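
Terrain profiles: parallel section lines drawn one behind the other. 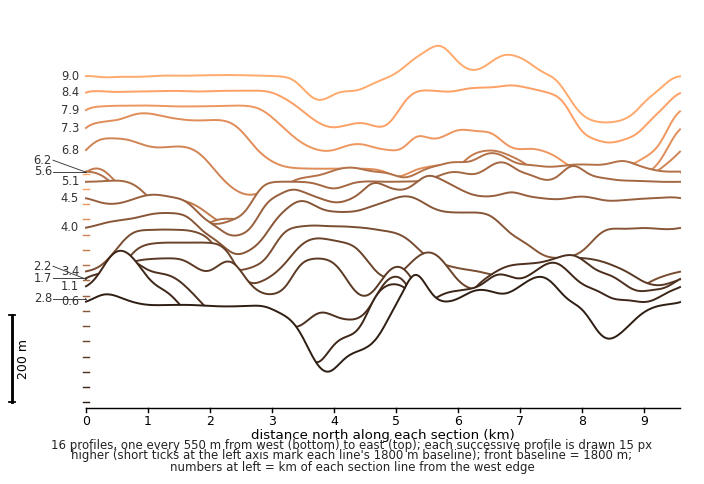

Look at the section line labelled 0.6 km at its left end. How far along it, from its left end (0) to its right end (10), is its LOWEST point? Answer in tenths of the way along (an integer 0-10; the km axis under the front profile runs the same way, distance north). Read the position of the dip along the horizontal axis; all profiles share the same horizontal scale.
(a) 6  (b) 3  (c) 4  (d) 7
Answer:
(c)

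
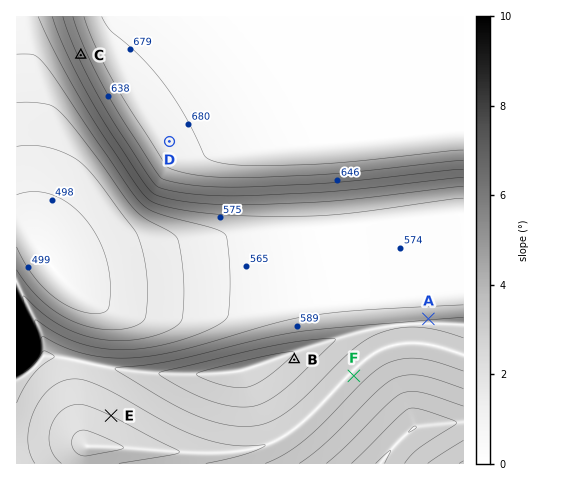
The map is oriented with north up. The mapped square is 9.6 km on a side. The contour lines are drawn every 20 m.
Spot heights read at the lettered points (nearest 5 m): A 600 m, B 635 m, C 625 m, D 670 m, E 560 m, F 585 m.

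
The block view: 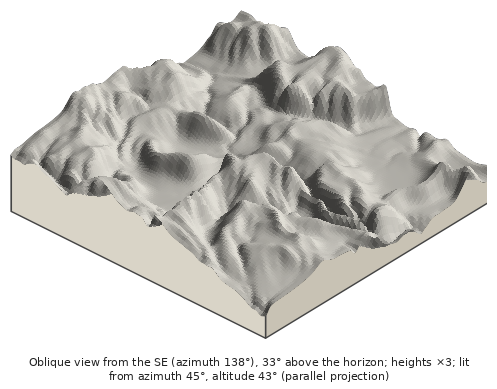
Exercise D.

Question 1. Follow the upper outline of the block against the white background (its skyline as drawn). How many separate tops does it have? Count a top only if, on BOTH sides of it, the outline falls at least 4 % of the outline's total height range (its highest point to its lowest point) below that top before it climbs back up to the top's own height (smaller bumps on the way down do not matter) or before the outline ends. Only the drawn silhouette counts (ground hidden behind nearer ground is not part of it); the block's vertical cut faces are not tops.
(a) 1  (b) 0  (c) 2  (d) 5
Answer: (c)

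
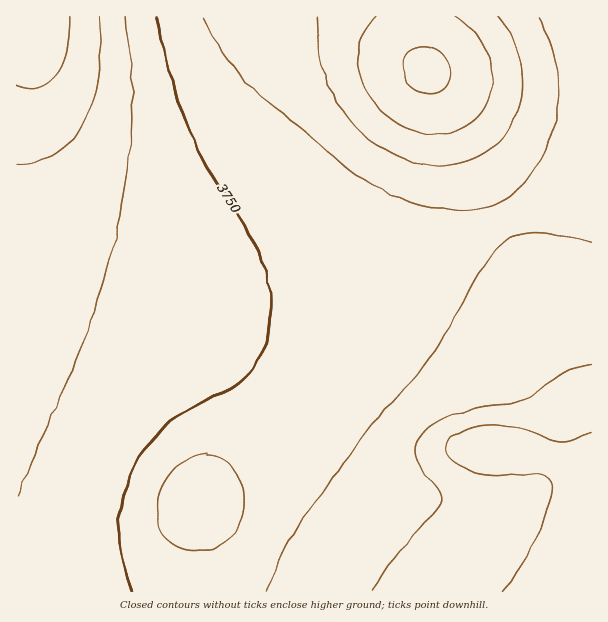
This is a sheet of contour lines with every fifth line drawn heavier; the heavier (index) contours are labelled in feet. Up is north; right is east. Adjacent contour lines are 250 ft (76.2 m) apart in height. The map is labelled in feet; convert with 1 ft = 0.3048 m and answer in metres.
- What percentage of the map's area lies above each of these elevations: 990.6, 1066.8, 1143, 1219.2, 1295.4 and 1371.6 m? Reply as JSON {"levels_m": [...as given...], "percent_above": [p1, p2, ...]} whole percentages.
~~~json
{"levels_m": [990.6, 1066.8, 1143, 1219.2, 1295.4, 1371.6], "percent_above": [97, 88, 69, 39, 18, 8]}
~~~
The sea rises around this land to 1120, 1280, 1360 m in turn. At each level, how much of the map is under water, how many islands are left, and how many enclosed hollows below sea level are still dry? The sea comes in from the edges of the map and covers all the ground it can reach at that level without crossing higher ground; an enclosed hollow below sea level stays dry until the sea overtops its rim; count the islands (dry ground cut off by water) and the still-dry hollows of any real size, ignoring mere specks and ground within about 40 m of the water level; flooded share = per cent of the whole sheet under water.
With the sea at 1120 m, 26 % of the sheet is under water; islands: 0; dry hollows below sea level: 0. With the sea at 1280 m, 80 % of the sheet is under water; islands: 0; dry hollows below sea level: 0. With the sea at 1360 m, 91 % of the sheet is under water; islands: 0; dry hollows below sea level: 0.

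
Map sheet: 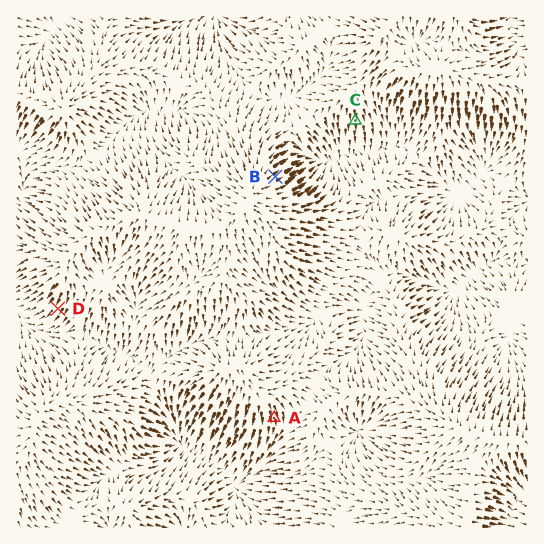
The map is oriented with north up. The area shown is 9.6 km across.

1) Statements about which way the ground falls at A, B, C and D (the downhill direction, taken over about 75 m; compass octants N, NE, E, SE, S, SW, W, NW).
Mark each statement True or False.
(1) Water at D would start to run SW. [True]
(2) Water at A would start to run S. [True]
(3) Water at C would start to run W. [False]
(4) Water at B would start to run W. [False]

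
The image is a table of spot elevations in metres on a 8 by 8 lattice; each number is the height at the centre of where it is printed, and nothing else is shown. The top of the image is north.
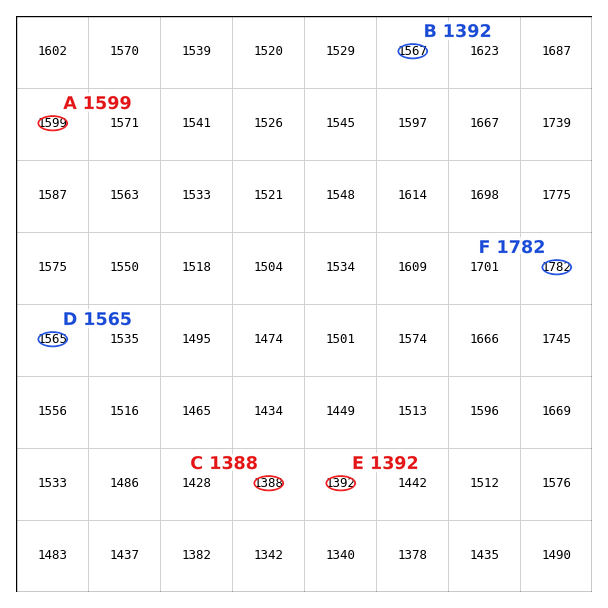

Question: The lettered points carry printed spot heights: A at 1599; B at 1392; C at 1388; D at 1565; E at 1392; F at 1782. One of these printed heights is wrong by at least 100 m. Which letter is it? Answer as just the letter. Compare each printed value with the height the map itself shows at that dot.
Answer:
B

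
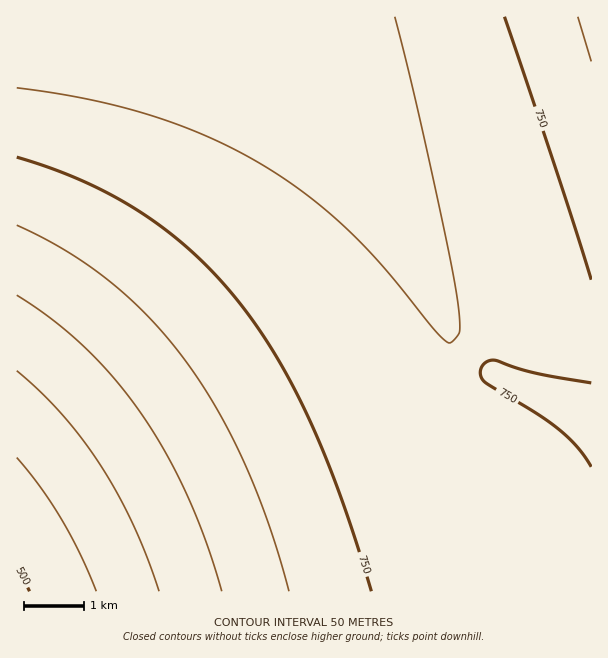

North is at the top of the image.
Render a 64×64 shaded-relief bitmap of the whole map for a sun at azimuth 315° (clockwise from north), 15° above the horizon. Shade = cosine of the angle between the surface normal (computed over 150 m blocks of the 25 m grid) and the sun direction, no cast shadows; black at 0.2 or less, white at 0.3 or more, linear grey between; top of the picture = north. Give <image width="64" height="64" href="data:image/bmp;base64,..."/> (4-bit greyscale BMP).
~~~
<image width="64" height="64" href="data:image/bmp;base64,Qk12CAAAAAAAAHYAAAAoAAAAQAAAAEAAAAABAAQAAAAAAAAIAAATCwAAEwsAABAAAAAAAAAAAAAAABEREQAiIiIAMzMzAERERABVVVUAZmZmAHd3dwCIiIgAmZmZAKqqqgC7u7sAzMzMAN3d3QDu7u4A////ALu7u7zMzMzMzMzMzMzMzMzMy7u7u7qqqpmZmIiHd3Zmu7u7u8zMzMzMzMzMzMzMzMzLu7u7qqqqmZmYiId3dma7u7u7vMzMzMzMzMzMzMzMzLu7u7uqqqqZmZiIh3d2Zru7u7u7vMzMzMzMzMzMzMzLu7u7u6qqqpmZmIiHd3Zmq7u7u7u7zMzMzMzMzMzMzMu7u7u7qqqqmZmYiId3d2aqu7u7u7u7zMzMzMzMzMzMu7u7u7uqqqqZmZiIh3d3Zqqru7u7u7u7zMzMzMzMzMu7u7u7uqqqqpmZmIiId3dmqqq7u7u7u7u7zMzMzMzLu7u7u7u6qqqqmZmYiIh3d2aqqqu7u7u7u7u7u8zMu7u7u7u7u7qqqqmZmZiIiHd3Zqqqqqu7u7u7u7u7u7u7u7u7u7u7qqqqqZmZmIiId3dmqqqqqru7u7u7u7u7u7u7u7u7u7uqqqqpmZmYiIh3d2eqqqqqq7u7u7u7u7u7u7u7u7u7uqqqqqmZmZiIiHd3Z6qqqqqqu7u7u7u7u7u7u7u7u7u6qqqqqZmZmIiId3dmmqqqqqqqu7u7u7u7u7u7u7u7u6qqqqqpmZmYiIh3d2WZqqqqqqqru7u7u7u7u7u7u7u7qqqqqqmZmZiIiHiHZpmaqqqqqqqru7u7u7u7u7u7u7qqqqqqmZmZmIiImYh2mZmqqqqqqqq7u7u7u7u7u7u7qqqqqqqZmZmIiZqqmYeZmZmqqqqqqqq7u7u7u7u7u7qqqqqqqpmZmZmqu7qph5mZmZqqqqqqqqq7u7u7u7u7qqqqqqqpmZmaq7zMu6mFmZmZmaqqqqqqqqqru7u7u6qqqqqqqqmZmau8zMy7qHSZmZmZmqqqqqqqqqqqqqqqqqqqqqqqqZmZrMzMzLl2VJmZmZmZqqqqqqqqqqqqqqqqqqqqqqqZmYirzMy5h1QziJmZmZmaqqqqqqqqqqqqqqqqqqqqqpmXZXq8uYdTMzOIiZmZmZmaqqqqqqqqqqqqqqqqqqqpmZYyNZmHUzMzM4iImZmZmZmqqqqqqqqqqqqqqqqqqqmZlhAANlQzMzM1iIiJmZmZmZqqqqqqqqqqqqqqqqqqmZmWAAADRDMzNFaIiIiZmZmZmZqqqqqqqqqqqqqqqqmZmZcQAAJEM0RVZoiIiImZmZmZmZqqqqqqqqqqqqqqmZmZmVAAATRFVmdmiIiIiJmZmZmZmaqqqqqqqqqqqqmZmZmZhAABRWZ3d2aIiIiIiZmZmZmZmaqqqqqqqqqqmZmZmZmYZDRWd3d3ZniIiIiImZmZmZmZmaqqqqqqqqmZmZmZmZiId3h3d3dmd4iIiIiJmZmZmZmZmZqqqqqZmZmZmZmZmIiIiHd3d2Z3eIiIiIiZmZmZmZmZmZmZmZmZmZmZmZmIiIiId3d3Znd3iIiIiIiZmZmZmZmZmZmZmZmZmZmZmYiIiId3d3Zmd3d4iIiIiImZmZmZmZmZmZmZmZmZmZmYiIiIh3d3dmZ3d3eIiIiIiJmZmZmZmZmZmZmZmZmZmZiIiIiHd3d2Znd3d3iIiIiIiZmZmZmZmZmZmZmZmZmZiIiIiHd3d3Zmd3d3d4iIiIiImZmZmZmZmZmZmZmZmZiIiIiId3d3dmZ3d3d3eIiIiIiImZmZmZmZmZmZmZmZiIiIiIh3d3dmZmd3d3d3iIiIiIiJmZmZmZmZmZmZmZmIiIiIh3d3d2ZmZnd3d3eIiIiIiIiJmZmZmZmZmZmZmIiIiIiHd3d3ZmZmd3d3d3iIiIiIiIiZmZmZmZmZmZmIiIiIiId3d3dmZmZnd3d3d4iIiIiIiIiZmZmZmZmZiIiIiIiId3d3d2ZmZmZ3d3d3eIiIiIiIiIiZmZmZmZiIiIiIiIh3d3d2ZmZmZmd3d3d3iIiIiIiIiIiImZmIiIiIiIiIh3d3d3ZmZmZmZnd3d3d4iIiIiIiIiIiIiIiIiIiIiIiHd3d3dmZmZmZmd3d3d3eIiIiIiIiIiIiIiIiIiIiIiHd3d3dmZmZmZmZnd3d3d3iIiIiIiIiIiIiIiIiIiIiId3d3d2ZmZmZmZmZ3d3d3d4iIiIiIiIiIiIiIiIiIiId3d3d3ZmZmZmZmZmd3d3d3eIiIiIiIiIiIiIiIiIiIh3d3d3dmZmZWZmZmZ3d3d3d3iIiIiIiIiIiIiIiIiIh3d3d3dmZmZlVmZmZmd3d3d3d4iIiIiIiIiIiIiIiIiHd3d3d2ZmZmVWZmZmZnd3d3d3eIiIiIiIiIiIiIiIiHd3d3d3ZmZmZVVmZmZmZ3d3d3d3iIiIiIiIiIiIiIiId3d3d3ZmZmZlVWZmZmZnd3d3d3d4iIiIiIiIiIiIiId3d3d3dmZmZmVVVmZmZmZ3d3d3d3eIiIiIiIiIiIiId3d3d3d2ZmZmZVVVZmZmZnd3d3d3d3iIiIiIiIiIiId3d3d3d3ZmZmZlVVVmZmZmZ3d3d3d3d4iIiIiIiIiId3d3d3d3ZmZmZlVVVVZmZmZmd3d3d3d3eIiIiIiIiId3d3d3d3dmZmZmVVVVVmZmZmZ3d3d3d3d3eIiIiIiId3d3d3d3d2ZmZmZVVVVVZmZmZmd3d3d3d3d3eIiIiId3d3d3d3d3ZmZmZVVVVVVmZmZmZ3d3d3d3d3d3eIiHd3d3d3d3d3ZmZmZlVVVVVWZmZmZmd3d3d3d3d3d3d3d3d3d3d3d3dmZmZmVVVVVVVmZmZmZnd3d3d3d3d3d3d3d3d3d3d3d2ZmZmZV"/>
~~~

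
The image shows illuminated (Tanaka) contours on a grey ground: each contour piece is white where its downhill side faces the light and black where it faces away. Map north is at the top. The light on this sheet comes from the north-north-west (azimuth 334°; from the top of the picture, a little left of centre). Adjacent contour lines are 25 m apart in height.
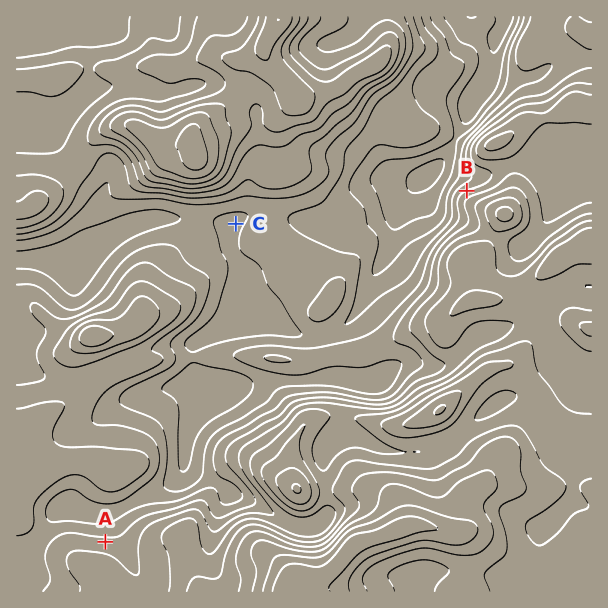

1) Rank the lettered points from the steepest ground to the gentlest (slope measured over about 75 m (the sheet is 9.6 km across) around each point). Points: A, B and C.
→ B A C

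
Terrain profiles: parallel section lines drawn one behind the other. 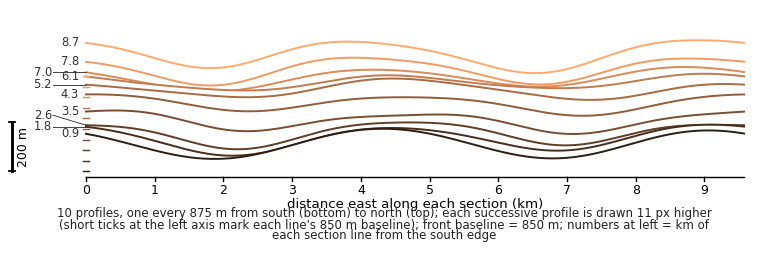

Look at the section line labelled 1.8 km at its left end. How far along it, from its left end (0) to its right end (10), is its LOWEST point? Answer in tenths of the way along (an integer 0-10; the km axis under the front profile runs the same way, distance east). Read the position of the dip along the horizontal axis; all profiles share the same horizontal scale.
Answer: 2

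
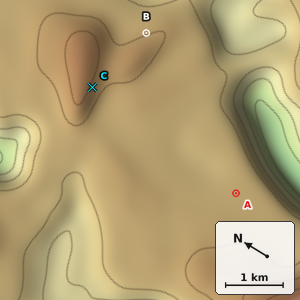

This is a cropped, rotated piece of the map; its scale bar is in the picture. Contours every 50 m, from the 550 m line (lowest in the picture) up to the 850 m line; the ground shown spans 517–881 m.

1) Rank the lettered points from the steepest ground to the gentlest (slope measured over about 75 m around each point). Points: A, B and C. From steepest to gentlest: C B A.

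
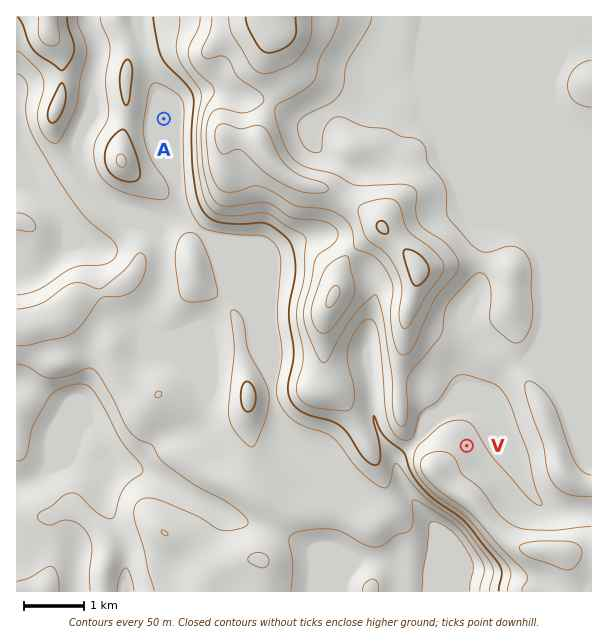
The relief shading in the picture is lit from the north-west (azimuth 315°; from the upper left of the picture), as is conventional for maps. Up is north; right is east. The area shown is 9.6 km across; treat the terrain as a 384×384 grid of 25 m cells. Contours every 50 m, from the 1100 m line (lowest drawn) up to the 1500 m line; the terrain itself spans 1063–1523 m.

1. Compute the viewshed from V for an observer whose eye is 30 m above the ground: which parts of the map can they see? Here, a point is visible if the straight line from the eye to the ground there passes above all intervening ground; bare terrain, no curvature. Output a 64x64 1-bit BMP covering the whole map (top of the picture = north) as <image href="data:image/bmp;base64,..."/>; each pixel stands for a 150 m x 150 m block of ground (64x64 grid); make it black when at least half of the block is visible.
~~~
<image width="64" height="64" href="data:image/bmp;base64,Qk0+AgAAAAAAAD4AAAAoAAAAQAAAAEAAAAABAAEAAAAAAAACAAATCwAAEwsAAAIAAAAAAAAA////AAAAAAAAAAAAAAAAAAAAAAAAAAAAAAAAAAAAAAAAAAAAAAAAAAAAAAAAAAAAAAAAAAAAAf8AAAAAAAAD/wAAAAAAAAf/AAAAAAAAD/8AAAAAAAAP/AAAAAAAAD/4AAAAAAAA//gAAAAAAAH/+AAAAAAAAf/4AAAAAAAD//AAAAAAAAP/8AAAAAAAAf/wAAAAAAAQ/+AAAAAAABj/4IADAGAAH//ggAMAAAAf/8AAAAAAAB//wAAAAAAAP/+AAAAAAAA//4AAAAAAAD//AAAAAAAAP/8AAAAAAAA//4AAAAAAAB//wAAAAAAgH/+gAAAAADAf/7AAAAAAOB//GAAAAAA4D+8MAAAAABgP7g4AAAAACA/+BwAAAAAAD/4HAAAAAAAH/AMAAAAAAAAwAwAAAAAAAAABAAAAAAAAAAEAAAAAAAAAAAAAAAAAAAAAAAAAAAAAAAAAAAAAAAAAAAAAAAAAAAAAAAAAAAAAAAAAAAAAAAAAAAAAAAAAAAAAAAAAAAAAAAAAAAAAAAAAAAAAAAAAAAAAAAAAAAAAAAAAAAAAAAAAAAAAAAAAAAAAAAAAAAAAAAAAAAAAAAAAAAAAAAAAAAAAAAAAAAAAAAAAAAAAAAAAAAAAAAAAAAAAAAAAAAAAAAAAAAAAAAAAAAAAAAAAAAAAAAAAAAAAAAAAAAAAAAAAAA=="/>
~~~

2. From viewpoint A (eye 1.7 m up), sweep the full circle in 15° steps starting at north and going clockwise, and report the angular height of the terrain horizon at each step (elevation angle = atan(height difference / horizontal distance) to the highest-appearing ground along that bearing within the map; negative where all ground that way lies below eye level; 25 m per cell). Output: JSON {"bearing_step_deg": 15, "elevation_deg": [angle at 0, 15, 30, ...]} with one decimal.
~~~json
{"bearing_step_deg": 15, "elevation_deg": [3.5, 6.3, 9.5, 9.5, 9.3, 12.4, 15.6, 16.3, 14.5, 11.1, 5.4, 0.7, 0.7, 2.1, 4.5, 6.7, 5.8, 4.7, 4.7, 5.0, 4.9, 4.2, 3.0, 1.7]}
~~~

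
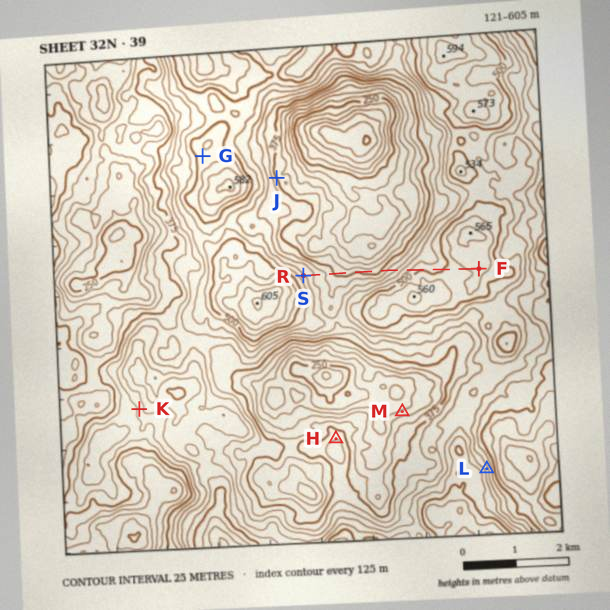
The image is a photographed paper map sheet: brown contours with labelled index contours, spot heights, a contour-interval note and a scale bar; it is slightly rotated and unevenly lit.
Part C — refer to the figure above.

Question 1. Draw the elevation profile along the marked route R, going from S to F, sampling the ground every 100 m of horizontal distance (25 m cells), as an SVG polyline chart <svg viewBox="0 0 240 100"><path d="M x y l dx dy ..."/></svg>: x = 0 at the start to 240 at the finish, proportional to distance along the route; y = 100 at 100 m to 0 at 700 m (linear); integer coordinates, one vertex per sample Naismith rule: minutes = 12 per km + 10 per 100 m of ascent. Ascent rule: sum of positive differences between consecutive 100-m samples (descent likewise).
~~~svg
<svg viewBox="0 0 240 100"><path d="M0 41l7 2 7 3 7 2 7 1 8 3 7 2 7 2 7 0 7 0 7-2 7 1 7 1 7 1 8-1 7-2 7-3 7-3 7-3 7-3 7-3 7-2 7-2 7-1 8 0 7 1 7-1 7-1 7-2 7-1 7 0 7 0 7-1 8-1 5-1"/></svg>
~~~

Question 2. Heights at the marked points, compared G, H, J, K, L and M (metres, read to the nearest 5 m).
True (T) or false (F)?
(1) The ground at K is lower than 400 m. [F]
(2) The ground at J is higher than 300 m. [T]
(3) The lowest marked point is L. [F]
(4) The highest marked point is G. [T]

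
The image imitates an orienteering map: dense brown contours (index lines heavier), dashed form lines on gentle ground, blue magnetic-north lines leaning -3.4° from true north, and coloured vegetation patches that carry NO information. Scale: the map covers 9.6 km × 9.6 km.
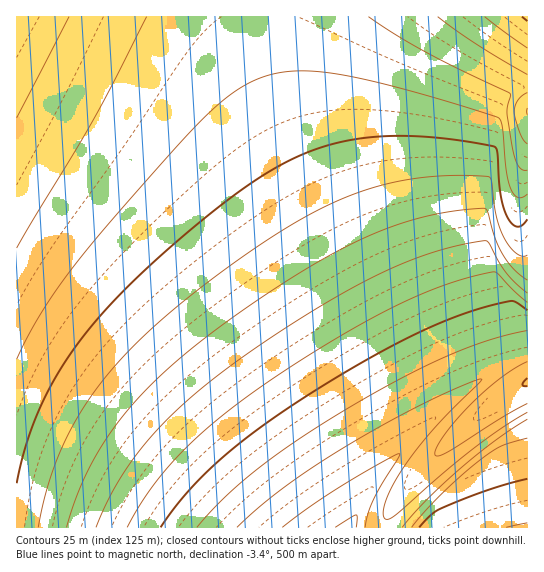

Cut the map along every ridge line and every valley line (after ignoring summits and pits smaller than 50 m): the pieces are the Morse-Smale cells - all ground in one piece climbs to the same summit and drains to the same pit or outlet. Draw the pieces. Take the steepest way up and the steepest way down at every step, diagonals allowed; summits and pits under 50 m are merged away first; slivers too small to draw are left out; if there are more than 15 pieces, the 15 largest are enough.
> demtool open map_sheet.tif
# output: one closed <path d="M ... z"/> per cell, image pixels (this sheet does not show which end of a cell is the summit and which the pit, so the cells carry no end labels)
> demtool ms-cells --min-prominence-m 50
<path d="M259 16l-243 1 1 511 334 0 12-27 10-16 22-27 37-39-37-76-50-92-54-114-23-64-7-31z"/><path d="M527 16l-267 1 1 25 7 31 23 64 57 120 84 161-37 40-22 27-18 32-2 11 30 0 6-17 30-38 60-58 49-33z"/><path d="M527 383l-48 32-60 58-30 38-5 11 1 6 143-1z"/>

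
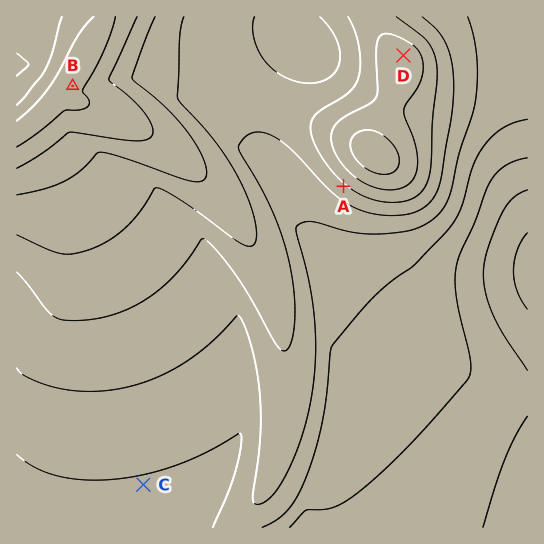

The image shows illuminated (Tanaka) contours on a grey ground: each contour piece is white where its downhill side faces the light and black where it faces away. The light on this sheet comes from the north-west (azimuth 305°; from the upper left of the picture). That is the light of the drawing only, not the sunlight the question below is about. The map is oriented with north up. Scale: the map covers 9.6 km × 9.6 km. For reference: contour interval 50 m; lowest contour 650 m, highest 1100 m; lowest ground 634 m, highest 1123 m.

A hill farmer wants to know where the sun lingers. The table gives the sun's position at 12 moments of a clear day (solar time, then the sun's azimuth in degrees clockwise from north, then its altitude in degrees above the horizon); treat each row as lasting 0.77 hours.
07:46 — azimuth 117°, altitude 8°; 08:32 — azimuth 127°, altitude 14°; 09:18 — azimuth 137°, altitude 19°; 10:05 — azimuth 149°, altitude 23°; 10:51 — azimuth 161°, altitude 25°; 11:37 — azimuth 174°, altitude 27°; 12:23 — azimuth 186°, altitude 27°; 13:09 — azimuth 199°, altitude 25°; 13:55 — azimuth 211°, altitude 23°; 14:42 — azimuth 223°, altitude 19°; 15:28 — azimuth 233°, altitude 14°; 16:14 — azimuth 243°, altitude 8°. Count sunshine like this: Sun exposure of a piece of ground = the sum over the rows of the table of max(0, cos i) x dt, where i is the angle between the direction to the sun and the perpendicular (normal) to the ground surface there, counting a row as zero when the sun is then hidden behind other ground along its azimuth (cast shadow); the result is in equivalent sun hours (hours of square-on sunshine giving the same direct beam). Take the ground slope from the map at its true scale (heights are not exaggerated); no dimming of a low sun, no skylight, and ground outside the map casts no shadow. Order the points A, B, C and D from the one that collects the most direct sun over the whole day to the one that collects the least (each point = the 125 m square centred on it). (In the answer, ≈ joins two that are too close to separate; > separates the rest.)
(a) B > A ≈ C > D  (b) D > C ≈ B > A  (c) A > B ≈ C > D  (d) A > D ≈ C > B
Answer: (c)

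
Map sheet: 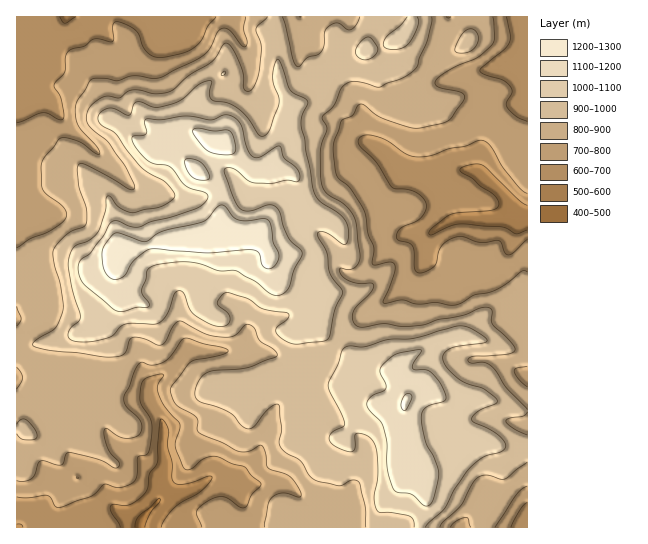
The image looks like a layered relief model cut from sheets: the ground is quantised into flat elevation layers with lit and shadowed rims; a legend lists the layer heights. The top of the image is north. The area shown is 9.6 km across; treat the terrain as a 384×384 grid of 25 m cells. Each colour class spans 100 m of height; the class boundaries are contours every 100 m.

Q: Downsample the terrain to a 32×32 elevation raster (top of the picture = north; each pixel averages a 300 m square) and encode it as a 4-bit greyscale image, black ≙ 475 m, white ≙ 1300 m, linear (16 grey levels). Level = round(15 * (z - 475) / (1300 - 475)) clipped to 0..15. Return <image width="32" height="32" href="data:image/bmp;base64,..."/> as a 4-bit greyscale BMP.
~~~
<image width="32" height="32" href="data:image/bmp;base64,Qk12AgAAAAAAAHYAAAAoAAAAIAAAACAAAAABAAQAAAAAAAACAAATCwAAEwsAABAAAAAAAAAAAAAAABEREQAiIiIAMzMzAERERABVVVUAZmZmAHd3dwCIiIgAmZmZAKqqqgC7u7sAzMzMAN3d3QDu7u4A////ADNDMyESNFVWd3d3mZqWZ1REREMiETRURXd3d6u7qHdlVVVUQyEiM0RWeIirzLmHdnZWVVQiQzNFZ4iInMy6mId2ZmZUMlRFVniJmazcu6qYh2Z2ZkNWZ3aImams27u6mIdmdmZDVneHiJmqvNuqqYd3Z3ZlNGeIiIiJq83cu6mYZ3d3ZTV4mZmIiau83Muqh2d3d3VFaIiJmImrvMy5mXZ3d3h2ZlZneIiJqrzLqYh3eImZh4dmZ3iamZmqq6qZh2eKq6mYeJmIqqqYiIiamHZmeau7upqpmaq6l2d3d4h2Z3m8zLqqqau7uph2ZVVmd3eKzdy6q7u8y7qHdlVVVWZ3is3ty7vMzdu5h2ZURVVVZ4m9/t3u7t7buZhlQ0VERFZom9zd7u/uy6qnVEMzMzJVV4qqu8ztzcuql1REMiIRVWeJmJmrzLu7qXZUREQzIlZ3iYiavMu7u6dlRERDMjRWd4d5u93MzMuXVURDMyNFVmdmi83d3cu6l1RERERERVVmaKvM3e26updURVVVRFVFRYqqu8zMqaqXZVZmZlVUM0V5mZmqqYiqmHZ3d3ZVRDRFZ3d3mpmIqZiHiHdmVUQzRVZWVniZeKiIiIiHZVRDM0RVVURWiHiYiJqZiHd1QzMzRERDNGdol3iJmqh3h1QzMzREMzNVaIZ4iJmpd3dT"/>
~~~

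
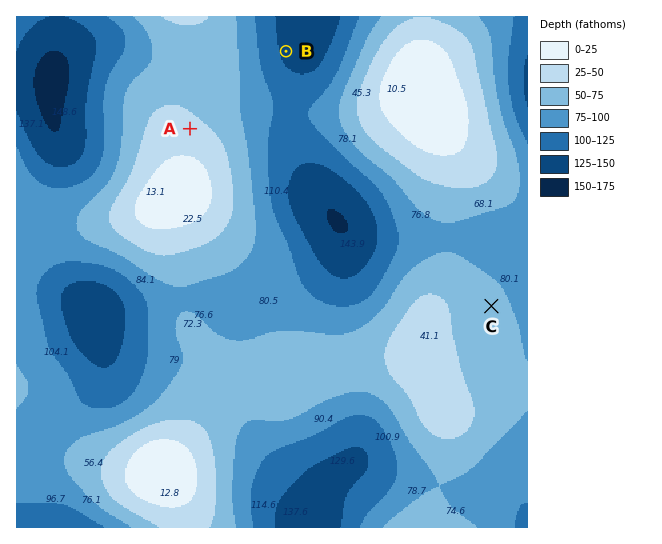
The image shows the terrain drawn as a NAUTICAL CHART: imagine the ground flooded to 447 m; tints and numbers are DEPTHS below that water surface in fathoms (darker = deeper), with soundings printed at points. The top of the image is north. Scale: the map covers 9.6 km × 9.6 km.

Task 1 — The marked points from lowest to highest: B C A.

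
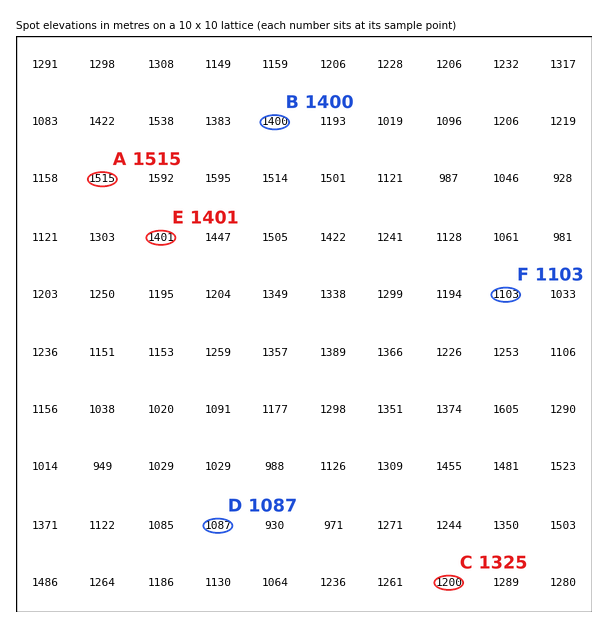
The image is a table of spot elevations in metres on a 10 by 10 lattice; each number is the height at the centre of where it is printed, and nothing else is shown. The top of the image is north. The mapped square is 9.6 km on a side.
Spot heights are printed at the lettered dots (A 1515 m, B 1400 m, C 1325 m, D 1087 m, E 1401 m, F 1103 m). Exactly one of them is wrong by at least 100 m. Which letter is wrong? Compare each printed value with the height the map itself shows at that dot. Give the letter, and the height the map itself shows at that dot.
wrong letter C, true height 1200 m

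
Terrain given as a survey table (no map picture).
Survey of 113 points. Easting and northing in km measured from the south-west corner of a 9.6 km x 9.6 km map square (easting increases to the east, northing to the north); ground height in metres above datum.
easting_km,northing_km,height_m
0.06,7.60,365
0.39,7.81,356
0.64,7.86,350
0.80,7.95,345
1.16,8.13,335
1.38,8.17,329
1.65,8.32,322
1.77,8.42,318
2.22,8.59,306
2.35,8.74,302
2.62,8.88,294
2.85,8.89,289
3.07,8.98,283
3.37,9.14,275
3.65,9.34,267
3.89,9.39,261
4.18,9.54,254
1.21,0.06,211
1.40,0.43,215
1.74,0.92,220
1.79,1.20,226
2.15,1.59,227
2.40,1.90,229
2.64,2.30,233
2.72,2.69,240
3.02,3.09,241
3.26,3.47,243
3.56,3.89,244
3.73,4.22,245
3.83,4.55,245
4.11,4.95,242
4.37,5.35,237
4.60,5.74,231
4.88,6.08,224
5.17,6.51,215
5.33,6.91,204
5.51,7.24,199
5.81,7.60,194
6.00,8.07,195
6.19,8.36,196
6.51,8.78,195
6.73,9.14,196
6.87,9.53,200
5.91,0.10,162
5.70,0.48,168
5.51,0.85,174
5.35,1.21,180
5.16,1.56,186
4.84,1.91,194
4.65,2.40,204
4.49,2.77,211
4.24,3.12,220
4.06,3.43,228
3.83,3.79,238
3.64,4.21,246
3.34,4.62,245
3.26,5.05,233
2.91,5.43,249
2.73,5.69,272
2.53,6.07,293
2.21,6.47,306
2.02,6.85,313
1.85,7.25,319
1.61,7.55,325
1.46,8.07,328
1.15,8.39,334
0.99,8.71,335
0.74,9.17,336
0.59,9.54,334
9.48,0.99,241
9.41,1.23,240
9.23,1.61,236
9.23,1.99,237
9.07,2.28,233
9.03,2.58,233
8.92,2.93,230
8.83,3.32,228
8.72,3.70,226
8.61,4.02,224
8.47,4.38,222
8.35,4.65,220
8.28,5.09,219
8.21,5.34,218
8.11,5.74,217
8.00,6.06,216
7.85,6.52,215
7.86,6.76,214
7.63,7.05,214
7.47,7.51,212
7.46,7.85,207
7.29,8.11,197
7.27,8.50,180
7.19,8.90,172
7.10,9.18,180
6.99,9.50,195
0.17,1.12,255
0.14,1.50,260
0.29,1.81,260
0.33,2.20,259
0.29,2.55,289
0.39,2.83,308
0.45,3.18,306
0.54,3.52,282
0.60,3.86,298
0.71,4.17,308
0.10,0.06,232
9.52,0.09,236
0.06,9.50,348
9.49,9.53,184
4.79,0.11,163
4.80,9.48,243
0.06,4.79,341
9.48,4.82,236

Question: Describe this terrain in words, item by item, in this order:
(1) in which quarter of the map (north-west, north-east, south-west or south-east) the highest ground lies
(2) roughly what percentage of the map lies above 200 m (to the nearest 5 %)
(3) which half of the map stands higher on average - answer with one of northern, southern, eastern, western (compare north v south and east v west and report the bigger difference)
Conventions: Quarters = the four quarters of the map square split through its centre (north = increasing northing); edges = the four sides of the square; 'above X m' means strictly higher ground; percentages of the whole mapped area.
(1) Look to the north-west quarter for the highest ground.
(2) Roughly 80 % of the ground is higher than 200 m.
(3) Taken as a whole, the western half is higher than the eastern.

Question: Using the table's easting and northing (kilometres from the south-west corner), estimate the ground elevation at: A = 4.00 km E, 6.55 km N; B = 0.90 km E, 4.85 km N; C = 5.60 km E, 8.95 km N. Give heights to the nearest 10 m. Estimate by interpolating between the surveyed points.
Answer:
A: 240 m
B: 320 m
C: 230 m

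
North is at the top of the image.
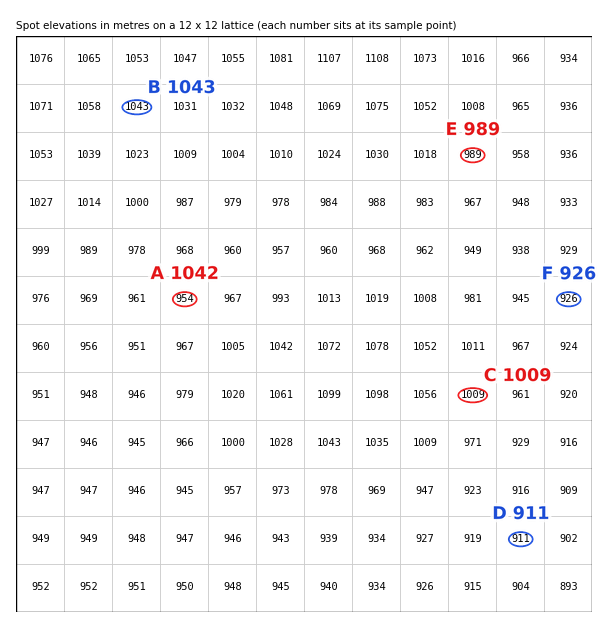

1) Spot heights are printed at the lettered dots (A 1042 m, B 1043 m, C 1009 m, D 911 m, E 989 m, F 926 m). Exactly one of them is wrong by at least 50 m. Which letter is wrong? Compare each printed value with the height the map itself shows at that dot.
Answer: A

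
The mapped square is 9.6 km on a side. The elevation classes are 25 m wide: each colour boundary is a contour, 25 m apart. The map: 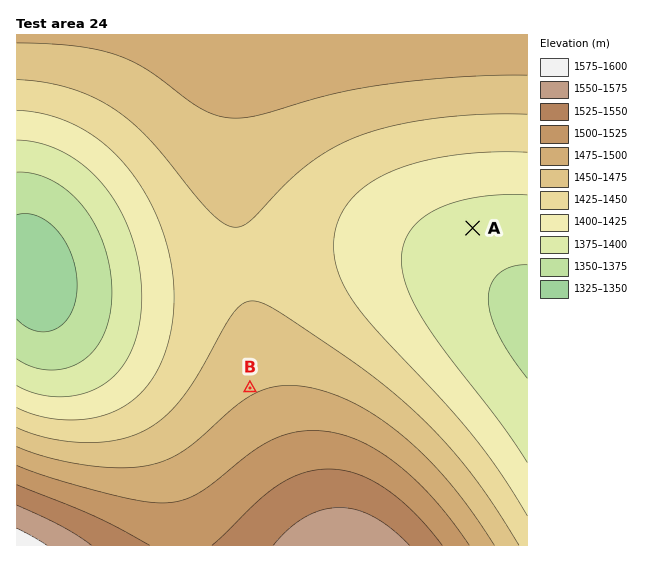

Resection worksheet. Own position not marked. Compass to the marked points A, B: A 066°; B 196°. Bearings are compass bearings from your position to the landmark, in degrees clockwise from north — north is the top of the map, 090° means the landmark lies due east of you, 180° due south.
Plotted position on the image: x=270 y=318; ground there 1450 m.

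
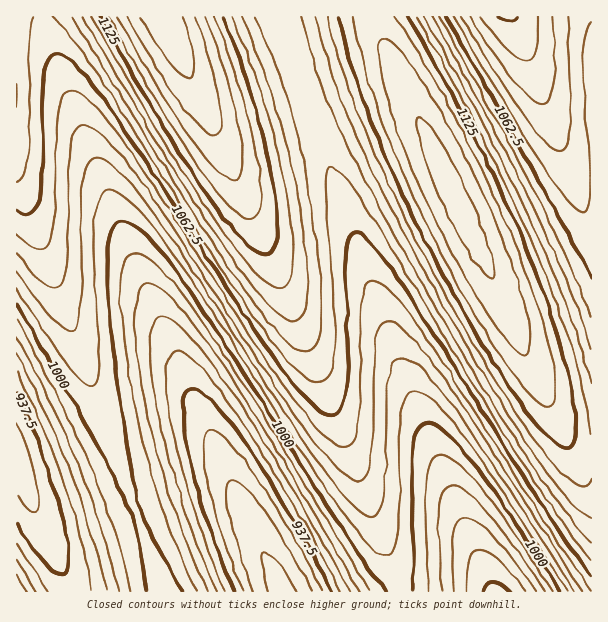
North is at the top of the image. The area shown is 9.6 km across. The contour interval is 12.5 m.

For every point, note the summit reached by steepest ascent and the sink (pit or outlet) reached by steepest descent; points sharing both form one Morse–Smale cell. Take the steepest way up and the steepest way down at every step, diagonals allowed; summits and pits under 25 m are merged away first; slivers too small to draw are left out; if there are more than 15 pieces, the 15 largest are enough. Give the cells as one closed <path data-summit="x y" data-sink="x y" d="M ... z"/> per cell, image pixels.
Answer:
<path data-summit="162 17" data-sink="282 591" d="M278 16l-261 0-1 163 69 184 78 228 235 1 0-8-6-20-78-204-58-138-58-127 8 7 18 0 75-24z"/><path data-summit="455 197" data-sink="497 591" d="M383 54l-9 0-24 6-50 16 0 4 64 184 52 141 77 185 2 2 96 0 1-136-16-4-10-11-164-361-12-23z"/><path data-summit="162 17" data-sink="497 591" d="M299 78l-75 24-18 0-5-4-1 3 56 121 58 138 66 171 17 47 1 13 96 1-52-122-40-104z"/><path data-summit="455 197" data-sink="509 17" d="M510 16l-135 0-1 4 184 403 8 18 10 11 15 4 1-267-14-3-8-13-35-96z"/><path data-summit="162 17" data-sink="17 461" d="M17 180l-1 290 44 93 9 29 93 0 1-4-7-22-62-177z"/><path data-summit="162 17" data-sink="509 17" d="M591 16l-80 1 59 156 6 10 9 5 7 0z"/><path data-summit="455 197" data-sink="282 591" d="M374 16l-95 0 19 59 5 1 63-21 17-1 6 2z"/><path data-summit="17 591" data-sink="17 461" d="M17 470l-1 121 52 1 0-7-4-12z"/>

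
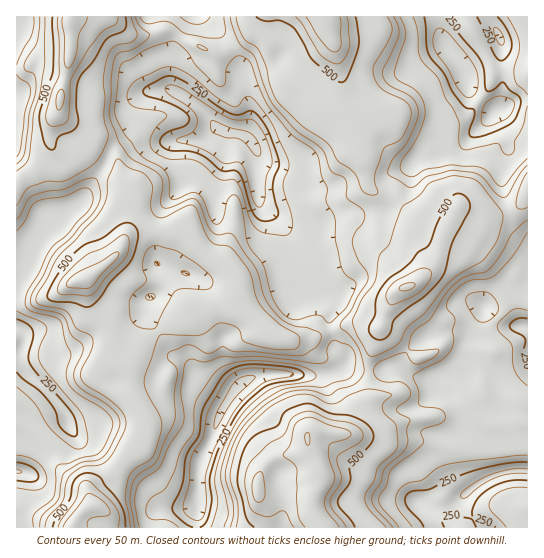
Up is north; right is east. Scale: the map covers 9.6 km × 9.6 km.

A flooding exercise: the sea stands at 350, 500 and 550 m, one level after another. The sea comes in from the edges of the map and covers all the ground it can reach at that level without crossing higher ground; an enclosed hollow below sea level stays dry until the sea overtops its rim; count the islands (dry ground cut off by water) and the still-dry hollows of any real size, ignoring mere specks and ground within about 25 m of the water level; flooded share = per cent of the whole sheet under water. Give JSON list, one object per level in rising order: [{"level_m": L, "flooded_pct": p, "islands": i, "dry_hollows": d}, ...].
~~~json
[{"level_m": 350, "flooded_pct": 30, "islands": 0, "dry_hollows": 1}, {"level_m": 500, "flooded_pct": 88, "islands": 2, "dry_hollows": 0}, {"level_m": 550, "flooded_pct": 93, "islands": 2, "dry_hollows": 0}]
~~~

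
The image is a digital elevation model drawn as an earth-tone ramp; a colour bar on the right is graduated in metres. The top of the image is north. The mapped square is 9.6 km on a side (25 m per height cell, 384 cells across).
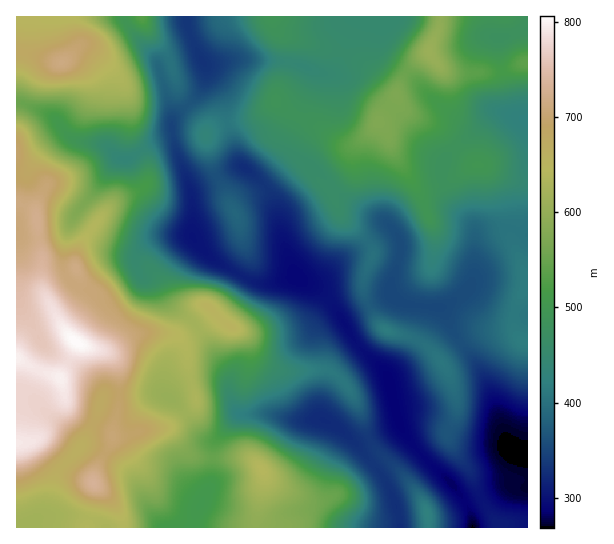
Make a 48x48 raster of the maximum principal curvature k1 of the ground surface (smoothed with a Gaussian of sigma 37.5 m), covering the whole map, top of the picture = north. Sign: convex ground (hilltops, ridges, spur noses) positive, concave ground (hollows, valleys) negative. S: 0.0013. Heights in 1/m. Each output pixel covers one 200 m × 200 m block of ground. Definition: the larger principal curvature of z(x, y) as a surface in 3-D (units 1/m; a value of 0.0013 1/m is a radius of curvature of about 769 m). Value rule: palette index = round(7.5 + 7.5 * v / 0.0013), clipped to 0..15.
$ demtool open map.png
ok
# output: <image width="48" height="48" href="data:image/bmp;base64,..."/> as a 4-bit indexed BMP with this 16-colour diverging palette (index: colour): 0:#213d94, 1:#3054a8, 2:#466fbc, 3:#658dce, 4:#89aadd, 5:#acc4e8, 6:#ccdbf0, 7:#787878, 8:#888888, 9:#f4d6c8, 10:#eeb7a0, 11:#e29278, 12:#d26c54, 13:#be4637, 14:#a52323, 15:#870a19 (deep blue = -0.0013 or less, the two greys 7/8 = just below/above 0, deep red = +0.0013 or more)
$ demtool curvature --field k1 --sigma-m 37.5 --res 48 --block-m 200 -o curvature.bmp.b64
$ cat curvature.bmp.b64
<image width="48" height="48" href="data:image/bmp;base64,Qk32BAAAAAAAAHYAAAAoAAAAMAAAADAAAAABAAQAAAAAAIAEAAATCwAAEwsAABAAAAAAAAAAlD0hAKhUMAC8b0YAzo1lAN2qiQDoxKwA8NvMAHh4eACIiIgAyNb0AKC37gB4kuIAVGzSADdGvgAjI6UAGQqHAHiIiJh56oaIiaqqmJmat3h4mYn8qoi6qod3eIiN2Imod3eJqHeJu5mpiHr8mYq5mYd3earfl4yXd3eJqYiZrN3ah3/6iIuXd5h3is7qiKuHd3eaqZq6q+7Jh6/Id5t3d5iZrM24iLp3h2Zpu7uqq9upif2Id8p4iKmIma2neamImId53dupmamIjNiIetqIiLuYiHvIiYd5vMzd/bqph5iIvIiIrbd3eL3al2i7qYdqqIrO2oiImIiLuIiK24d3eJnNhniqvMu7d5vMqYZniIebh3ibupd3eIibuJmpm97sm8p5qYdnd3jLd3iaq6d3eIiJvKiLmpiavsdIl4d3d3nqh4iJrah3iIiIvYd8uGd4v7eKh4mHZ435iHd4rah3iYh4zIZ8tmd3z5ibmZmGV6/Ih4d4vah3ind5yoZrx3d43naLmJqpiu+Yd4iKvJh3inm7upd7yHeI24d6qJvN3eqId3eby4h3iquYqpmsuHd52odpuau7u7iIdme8yYiIiqd3mr3cqnd5yop5y5h2i5iIh4vcmIiZmph4rMuqqqmaqpu964dmmoiaze65iJmZqYiJ25d4m97bmqz//amHqXie/8qIiImYmHiLyId5vcuaiL79zLqZmHevyIiIiIiJmHidp4iN66mbvP/aqrqYmIjcd3iHeIeJqIi9h4jPpnm///6od4iIiIrpd4iIiHd4qYnKd5z+Y1eb3LuXd3d3h4roeImqmHd3qYjJed3adnrMqImImXd3d3npeJq7mHd3qnfJndmnaL3JdniJuYd3h3jciInLh3d3qXjLvriVacuHd3ibuIeImHetqHjLl3d4qXjbjNmnialmd4mrl3eImXi7qHfcmIiJmHn6aPy4eIhWd3i7l3eJm6zJiHftqYiJiHr5Vs/Zd4h3d3m7mHeImsyWZ3r8l2aIiIvpVo78l4mpiIu6iHd3m8p1Vn36h2eIeKrbiJr/ypu5iKupiIdou6qHZp25iIiYeIi8qqqu3c2od6qZmIeLyZqamb2ZqYiYiXesy6mKrP6YeLqYiIi9qIqZmbuImpmZqYnMzcl3aP2Ieblnd4vJeJqIicl3iaqph6u6ibt2aPyIm7hWecuXeKmIi6d3eJmZiMqoZ5h4mtqIrLh4rbiIiqqYrId3iIiZmNmHeJdXzLiJvbqay4iImqu5q4d4iIiYiNqHiqhnvrZ5vKqqqIiZmXjLmZiamJiHd8mGabqZr7dpqqmrqJmIiHasmJu5iZd3d5mGaKmqv7mJmKmJupiIiIicqKqIioZnd2mYeJmZz7mbl4h3m5iIiIiby7d4moZ4d4q6mamJ75icl3eIm6mId3eIrrd5upmph5q8y6iK/YjMh3eIirmHd3eIfNiM683Lyqqry5id+nbqd3d3aah3iIiIeeu/yZqqzaqpq5nPuHnYd4h2aamJmYiIeL7chmd3m5iIir3smL64iJmIi7qpiIiHeIv9lmd3iXeHisy5mv2HiamZu5iHd3eHd3fvt2d3iHiHiqqGnvdXiaiauoiHd3d3d2SvyZmZmA=="/>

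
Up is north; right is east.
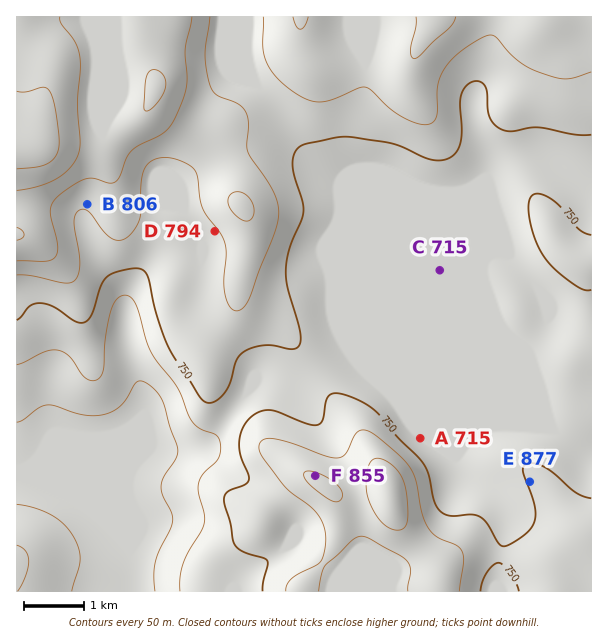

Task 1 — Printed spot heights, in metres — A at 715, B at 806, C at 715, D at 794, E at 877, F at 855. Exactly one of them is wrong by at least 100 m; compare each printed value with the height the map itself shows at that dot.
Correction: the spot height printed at E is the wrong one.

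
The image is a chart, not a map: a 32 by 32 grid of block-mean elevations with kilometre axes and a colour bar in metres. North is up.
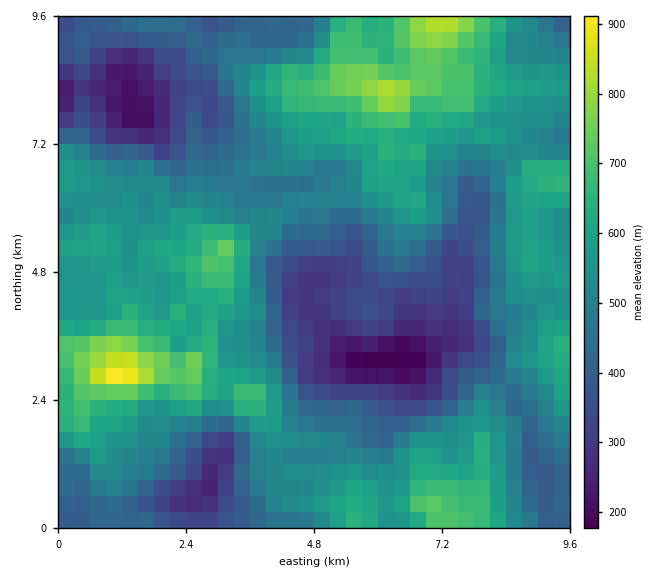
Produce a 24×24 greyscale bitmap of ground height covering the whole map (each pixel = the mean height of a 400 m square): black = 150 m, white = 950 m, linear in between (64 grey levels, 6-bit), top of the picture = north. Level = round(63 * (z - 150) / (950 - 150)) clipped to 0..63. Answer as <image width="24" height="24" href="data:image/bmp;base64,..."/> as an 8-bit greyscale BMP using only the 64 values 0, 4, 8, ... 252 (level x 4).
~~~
<image width="24" height="24" href="data:image/bmp;base64,Qk12BgAAAAAAADYEAAAoAAAAGAAAABgAAAABAAgAAAAAAEACAAATCwAAEwsAAAABAAAAAAAAAAAAAAEBAQACAgIAAwMDAAQEBAAFBQUABgYGAAcHBwAICAgACQkJAAoKCgALCwsADAwMAA0NDQAODg4ADw8PABAQEAAREREAEhISABMTEwAUFBQAFRUVABYWFgAXFxcAGBgYABkZGQAaGhoAGxsbABwcHAAdHR0AHh4eAB8fHwAgICAAISEhACIiIgAjIyMAJCQkACUlJQAmJiYAJycnACgoKAApKSkAKioqACsrKwAsLCwALS0tAC4uLgAvLy8AMDAwADExMQAyMjIAMzMzADQ0NAA1NTUANjY2ADc3NwA4ODgAOTk5ADo6OgA7OzsAPDw8AD09PQA+Pj4APz8/AEBAQABBQUEAQkJCAENDQwBEREQARUVFAEZGRgBHR0cASEhIAElJSQBKSkoAS0tLAExMTABNTU0ATk5OAE9PTwBQUFAAUVFRAFJSUgBTU1MAVFRUAFVVVQBWVlYAV1dXAFhYWABZWVkAWlpaAFtbWwBcXFwAXV1dAF5eXgBfX18AYGBgAGFhYQBiYmIAY2NjAGRkZABlZWUAZmZmAGdnZwBoaGgAaWlpAGpqagBra2sAbGxsAG1tbQBubm4Ab29vAHBwcABxcXEAcnJyAHNzcwB0dHQAdXV1AHZ2dgB3d3cAeHh4AHl5eQB6enoAe3t7AHx8fAB9fX0Afn5+AH9/fwCAgIAAgYGBAIKCggCDg4MAhISEAIWFhQCGhoYAh4eHAIiIiACJiYkAioqKAIuLiwCMjIwAjY2NAI6OjgCPj48AkJCQAJGRkQCSkpIAk5OTAJSUlACVlZUAlpaWAJeXlwCYmJgAmZmZAJqamgCbm5sAnJycAJ2dnQCenp4An5+fAKCgoAChoaEAoqKiAKOjowCkpKQApaWlAKampgCnp6cAqKioAKmpqQCqqqoAq6urAKysrACtra0Arq6uAK+vrwCwsLAAsbGxALKysgCzs7MAtLS0ALW1tQC2trYAt7e3ALi4uAC5ubkAurq6ALu7uwC8vLwAvb29AL6+vgC/v78AwMDAAMHBwQDCwsIAw8PDAMTExADFxcUAxsbGAMfHxwDIyMgAycnJAMrKygDLy8sAzMzMAM3NzQDOzs4Az8/PANDQ0ADR0dEA0tLSANPT0wDU1NQA1dXVANbW1gDX19cA2NjYANnZ2QDa2toA29vbANzc3ADd3d0A3t7eAN/f3wDg4OAA4eHhAOLi4gDj4+MA5OTkAOXl5QDm5uYA5+fnAOjo6ADp6ekA6urqAOvr6wDs7OwA7e3tAO7u7gDv7+8A8PDwAPHx8QDy8vIA8/PzAPT09AD19fUA9vb2APf39wD4+PgA+fn5APr6+gD7+/sA/Pz8AP39/QD+/v4A////AExQWFRMPDQ8TFhoaICUmICMrKyolHRYUFRUZFQ8LCQsTGR0eICQkICYsKikkGxMVFhkeGxgTDQoUHB0eHyAgHyMmJiUkGRIUGiAfHRsWEAoSHBwcHBwaGiEjICQiGRMXJSYiIB0bFxEWIB8bGhkVFBodHyIhGhUbKCkmJB8hIhwkJh4XFhYUERASFx4dFhkfKC4xMCoqKyQoJxwRDg0MCwgKERgZFxwjKzI6OTIuLyQiHxcNCQUDAwMHDhIVHCElLC8zMCslKCMfHBMOCQUGBAMGCQ0THiEnJCMnKSUlJCQfGxEMCgsODAkKCg4XGyAjICAiJSIkJCYhHQ8LDQ8QDgwNDBEZHR8fICAiISEiKCokGQ8LDA0PEBAQDQ8XICEiISEjICMlKSwmGBEODg4RFRYRDQ8YIiMhIyQjICMjJisnHBgUFRETGRoXEBIZIiMgHiEhHx4iIx8dHRwYGBUZHSEeFREXIiIfIB4eHx4cHRwZGRobHBwfIiUfFxIXIyQkISAeHB0XGRkaGhoZGRsjJCQeGRUbIicoHxoWFhIRFhYYGh0gHx8iJychHhsdHSAeExELCQgOFBIXGh8iIyUmJyYjIiIiHxwaCw4HBAYOEQ8XHyQnJycsLysnKSUhIB8eCAsHBQcNDxIbIigqLC8xNTAsKykmIyIhDQ4HBgsPEhYbHyUmKi4vKywtLCkkICAfEhIODRERFRYYFxgaIyspKC4wLSklHR0bEBMTFRcWFBIVFRUVHSonKDA0NC4nHxsVA=="/>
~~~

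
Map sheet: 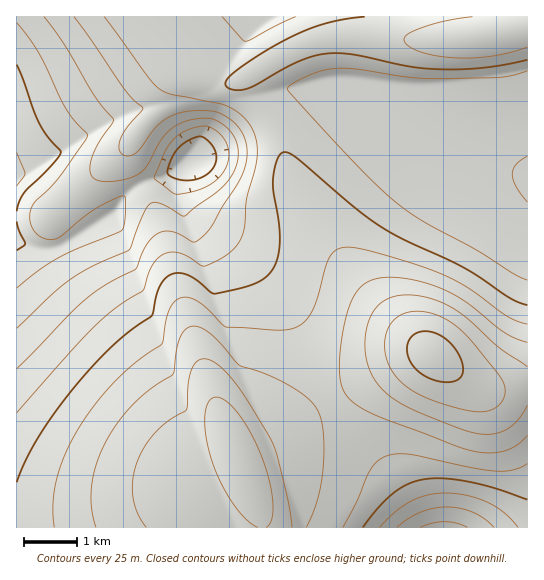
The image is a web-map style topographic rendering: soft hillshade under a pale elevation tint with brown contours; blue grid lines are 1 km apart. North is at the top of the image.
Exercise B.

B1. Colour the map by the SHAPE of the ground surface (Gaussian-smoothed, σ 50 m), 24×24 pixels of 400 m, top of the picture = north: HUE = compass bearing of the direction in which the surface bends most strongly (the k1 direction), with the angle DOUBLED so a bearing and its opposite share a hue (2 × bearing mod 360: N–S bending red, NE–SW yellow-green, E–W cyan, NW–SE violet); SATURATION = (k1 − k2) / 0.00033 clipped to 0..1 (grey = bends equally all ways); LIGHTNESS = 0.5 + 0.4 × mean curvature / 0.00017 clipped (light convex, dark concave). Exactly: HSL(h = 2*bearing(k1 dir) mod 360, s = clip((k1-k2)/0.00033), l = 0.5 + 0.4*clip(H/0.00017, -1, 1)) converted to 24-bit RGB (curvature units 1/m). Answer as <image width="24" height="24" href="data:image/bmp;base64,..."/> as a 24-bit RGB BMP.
<image width="24" height="24" href="data:image/bmp;base64,Qk32BgAAAAAAADYAAAAoAAAAGAAAABgAAAABABgAAAAAAMAGAAATCwAAEwsAAAAAAAAAAAAAgHiKg3qLhn2Min+NjIKOjoWNjoiMjoqMjouLhVyRpSjQquCbn9mRXRt6joCPwICcvW+iqFuncVOJTU5yS2VqTHVdUJFSbrFffXiLgXqLhH2MiICNi4OOjoePj4mOj4uOj4yObR2Fp9uXrOCdlCjNeVOMgH+HlHqRwnOvwWG+nFCxdlKWXFuBXIV3UqdlWsBle3eLfnqLgn2MhoGNiYSNjYeOj4qPj4yOjn2RkRq0sOCgrN6dbBeJhoCKhnuIhnWGjWuGs16rtlW/nFSzhWageJeYabR8WLljeHeKfHqKgH2LhIGMiIWMi4iNjoqNj4yNdCuKltR8seCgg9BjdDCJi3yMi3SJimqCh2F3gllsiVVzmVqOnXGanp6Hja17abZjd3eJenqJfn2JgoGKhoWKioiLjIqKjomLeBmWs+Cfsd+eghegjXeOjnaNj2qKj16DjlR3ilFqg1ZjgGZmi415laSMobOVkbOHd3iHenqHfX6HgYKHhYaHiYmIi4uIgVGP1DXPs+CdpdaMaBx+jXqMj26PkmCPlVSMmU2EmlF6k2V1hI97e6mRi7inpLiysqWld3iFenuFfn+EgYOFhIaEiImEi4uFZB1+rduUsuCZrSHChluNjHWLjGiPjlmTmE6Zo06dqGKcoomcla+jhcawf8q/j66/s5i/d3iCenyCfoCCgIOBg4aBh4mCinqBgBmksuCWsd6UaBiBiXuDinGJhWOMg1aQh1CZk1qnnoGtp6y4r8vDm9LFecrKbJa7kna7eHmBe32BfoGBf4R/g4aAhomAbDWCktJasuCUm9FibCx+h3iAhm6FfmGHdliKcViUdGyjkZ+0sMrHutTLp8vFfKm3VXWoYlWjeHqAe36BfoODgIWCgYeChIiCXRt+sN2Ts9+UhxeliW6Ch3N8hGqAe2KBbF+DY2yPcZumir2yo8u3rci2o7Gsgn6bXVmHU1F9eH2De4KFfYeIgIqLgouMfHKNehuzs96ZsdqUYRd5i3V8iG16g2d6fGd9am5/ZpaTabGWd8CVhsCQm7GOoYyClWZ6fFd5XVVqeIOHeYmLe4yPfo2RgIuRXimIjs91tdyc0G5HfTWJjm15imd2hGd2fXB5cIh/ZqODY7aAZrl1da1rmp5qmG5ekFNbgFNkbFplbohwbo1UdI+GeY6NfIiLVhiArtmTtdqTgBKSkGR2j2NvjGNuh2twgoV3c5l8aqx8ZLBzYaZge5Rgi35aimFTiVJRg1ddd2BlmAIAwvwJAE8BMnw2dFp6iRicqtl6rdJzXhFkjV1hjV1gi2Vki4Byf5Z6dqZ8cKp6aqFtc45mgYBggGtZg2FXhV5ag2Fifmlr6eni38vP0nuxEHcBADMZkdA9neBmeBrEej+jrGKpoGJ6knxuiJh3e6V6eap+daB5d41xf3xrfGtjfmZfgGdigmpmgm5sgHJy4eHP2oe12nGr12mkCl6cALgwsfa4ACHKRlnotVLw5HDOuISIi6iAe6x+eqN9e5B5gHpzfWlrfWZpfmhpgG5tgXNxgXZ1gHl4AEYG3DBf4Xa63nS42YG1Ye4oKYgAADMYGCIROxon3yhO5aOLqryMfKiAe5R8g354gG1zf2lxf2txf3BygHR0gHl3gHt4gH16j2pmC1QJDJIC4oXQ5KHQ8NXM3Ld3BywcCikREiESY2sc8vdsss2Hfpx9goV6gW92gWl1gGt1gHB1gHR1gHh2gXt3gX13gX94lHR/knmFR4pKAFYF5JI7+9Db/4ObhyJkCSokFSESHK4Qk/9vkMZ8gYt8gXJ4gWp2gWp2gW52gXJ0gXRzgXhzgntygn9zgoJ0kXl7j36Fjn+MinqOMHwihacC/zhD/1birSv6AL3hZ/+8feydeqJ9gXR5gWp3gWl2gWx2gW90gm9wg3JuhHZthHxthYRugIVwjYh3ioN8iHx/iHiDiXaGlHqOsnWbunLJi5jiobr7h9blm8cYTmoMPVcReXRDf2NVe1w7aU0WWUsJXF0LbHMdgIZEg4pme4txgoxxh4d2hHt2g3V3g3h7gIiAhJuPi6+njLu4Q7fAqGve5JXg44rj3EfXk2gAf1cAsVMHwzTZkG7UpGTX4GQplsMEXpMARnUAeIhygIJ1gHl0gXl2gYd7fZiBfqiJfq6MfqaKe5KDDnp11YTe3ZTkzIzlqIDniIHmiJLlkJnmmZjpr6LtvK/wxLjyxLnyvLHxdoF3fX12f3t3f4V6e5Z+fKeGfa+LfaiJfZaDg4F7X355A1UhbEvZyJ3isprkmpbllaHnk6jtkqD0qan2wr750cv71s370cP6"/>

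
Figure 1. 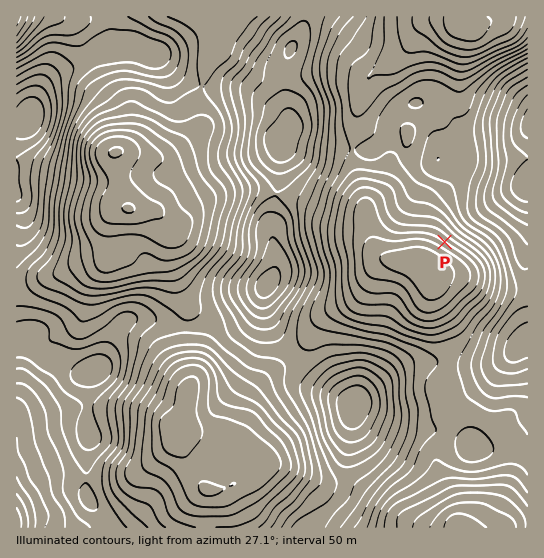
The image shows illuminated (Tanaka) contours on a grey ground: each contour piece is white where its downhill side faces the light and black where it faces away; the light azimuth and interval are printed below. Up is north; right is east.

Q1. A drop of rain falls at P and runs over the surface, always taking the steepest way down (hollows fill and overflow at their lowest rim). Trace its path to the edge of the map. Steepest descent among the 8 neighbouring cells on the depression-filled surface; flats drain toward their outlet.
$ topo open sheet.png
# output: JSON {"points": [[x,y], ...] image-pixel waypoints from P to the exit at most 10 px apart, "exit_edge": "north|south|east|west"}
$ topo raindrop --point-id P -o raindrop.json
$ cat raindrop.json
{"points": [[445, 242], [455, 231], [466, 221], [477, 211], [487, 203], [498, 197], [509, 193], [519, 190], [527, 191]], "exit_edge": "east"}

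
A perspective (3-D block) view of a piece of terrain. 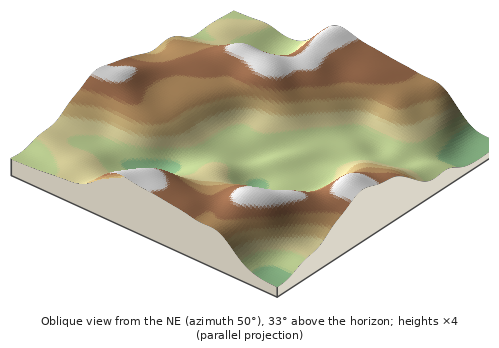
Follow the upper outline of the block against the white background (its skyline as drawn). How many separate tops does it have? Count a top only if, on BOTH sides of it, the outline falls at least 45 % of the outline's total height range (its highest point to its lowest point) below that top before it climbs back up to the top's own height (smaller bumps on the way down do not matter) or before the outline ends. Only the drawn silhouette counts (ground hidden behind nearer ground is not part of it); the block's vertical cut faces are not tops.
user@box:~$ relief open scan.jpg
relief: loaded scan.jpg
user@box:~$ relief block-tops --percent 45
1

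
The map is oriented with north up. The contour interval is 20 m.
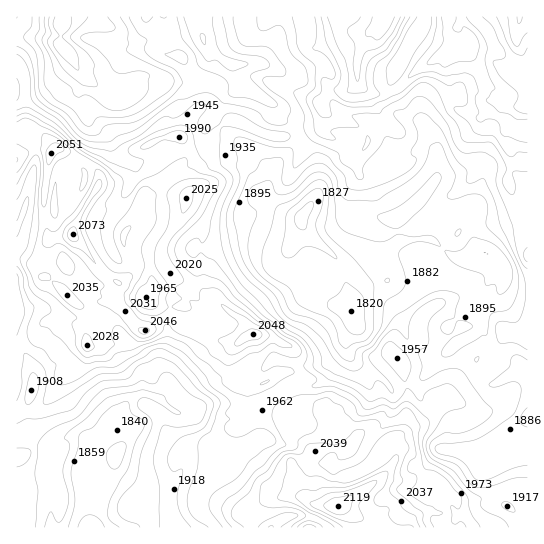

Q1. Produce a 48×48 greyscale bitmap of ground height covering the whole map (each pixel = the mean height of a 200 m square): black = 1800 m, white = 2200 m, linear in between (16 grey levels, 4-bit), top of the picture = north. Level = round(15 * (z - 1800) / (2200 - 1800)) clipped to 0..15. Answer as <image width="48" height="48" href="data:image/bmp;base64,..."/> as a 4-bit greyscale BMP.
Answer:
<image width="48" height="48" href="data:image/bmp;base64,Qk32BAAAAAAAAHYAAAAoAAAAMAAAADAAAAABAAQAAAAAAIAEAAATCwAAEwsAABAAAAAAAAAAAAAAABEREQAiIiIAMzMzAERERABVVVUAZmZmAHd3dwCIiIgAmZmZAKqqqgC7u7sAzMzMAN3d3QDu7u4A////AEQzMjIiMzREVWZ4h3iZmaqqqqmHd2ZlVUQzMiIjMzRFVmeIiIiJq7uqqpmHd2ZVVUQzMiIjMzRFVmd4iJmqu8uqqYh3d2VVVURDMiIiMzRFVmZ3iZmqqqu6mYd3dlVVVUQzMiIiMzRFVmZniJmZmZmqqYh3dUREVUQzMiIiI0RFVmZmd4mZiIiZmYd2VUQ0RERDMiIiI0RVVmZmZ4mZiIiJmYdlRDMzM0RDMyIiIzRFVmVVZneImImImYdUQzMzRERDMyIiIjREVVZmZmd4iIiIiYdkRERDM0REMyIiIjRERFZmZnd3iIiIiIdlVVRENFVURDMiIjQzNFZmZnd3iId3d3dmVVVERFVVVUMyIzMzNFZmZnd3iHdmZmZWVVVERFRWVUQzMzMzRFZ3dmZ3d3ZVVVVVVVRERFRWZlVEREQ0RWd3d3ZmZlVEVVVVVVRERFVWZmZVVEREVnd3d3d2VUREVVVFVURERFVWZnd2ZURFZ3iHd3dmVDNFVmVERERERFZmZ4iHdlVWd4iIh3d2RDNFVlVERERERGZmd4iHd3ZneIiZmIdlQyIjVVVURERFVVZ3eIiHiZh4iIiJmHVUMyESRUVURERFVVZ3eIiIiIiIiIiIdlRDMiESNEVURENERVZneIiIh3eHiIiHZUMyIhESM0RVRDM0RFZ3iIiJh2eHeIh2VUMiIhESMzNEREMzRGeIiIiJh3eHd3dlVDIiIiEiIzM0REMzNGeIiIiZiHeId3ZVQyIiIiIiIjMzMzMzNHiIeImIiHiHZmZUMiIiIiIjMzMzMzMzNXeIeJmHiHh2ZmVDMiEiIiIzMzQzMzIjRneIiZh4iHh2ZmVDMiEREiMzMzMzMzMzVmeImph4iHeHZmVDMiERIjMzMzMzNDNEVmeIiYh4iIeIdmVDMyERIzMzMzMzNENFVWeHiZh3iIeIh2VDMyERIzQzMzMzNERFVWaHiJh3eIeIh2VDMyIREzREQzMzRERFZnaIiImHeIeIiHZTMzMyE0RERDMzRERVZnaIiImHZ3d4iHZUMzQzI0VVVEMzNFRWZoeIiIh2Zmd3d2VUQzRDNFVVVVQzNFVWZpeJiIdmZmZ3ZmVURERURFZlVVRDRVVWdoiJl2VVZ3ZnZlVURERVVWZmVVRERVVnd4iIdURFVmd3ZVVVVVVVZmZmVVVEVmZneIiHZDNERVZmZVVVVVVWZmZmZVREVnd4iHdlQzMzM0VVVVVVVERWd2ZmZVRFZ3iIh2ZUMyMiIzRVVVVURERWd3d3ZlVVZ3iHdlVDMiIiIjNERVRENEVWd4iId2VWZnh3dlUzIhIiIiM0REQzRVVWd4mYd3Zmd3iHdmUyIRIiIiM0REQzREVVZ4mYdnd3h3h3ZmUyERIiMzREQzMzNEVWZ4mYdmeIiIh3dlQxARIjM0RFQzNERFVmd4mZh2eImZh3ZkMhESMzM0REMjNFVVVneJmamHZ4mZh3VUMhEiIiNEREMjRFVVVmeJmqqXZ4iIh2VUQhASIjNERDMzRVVlZmeJmaqYdomId2VQ=="/>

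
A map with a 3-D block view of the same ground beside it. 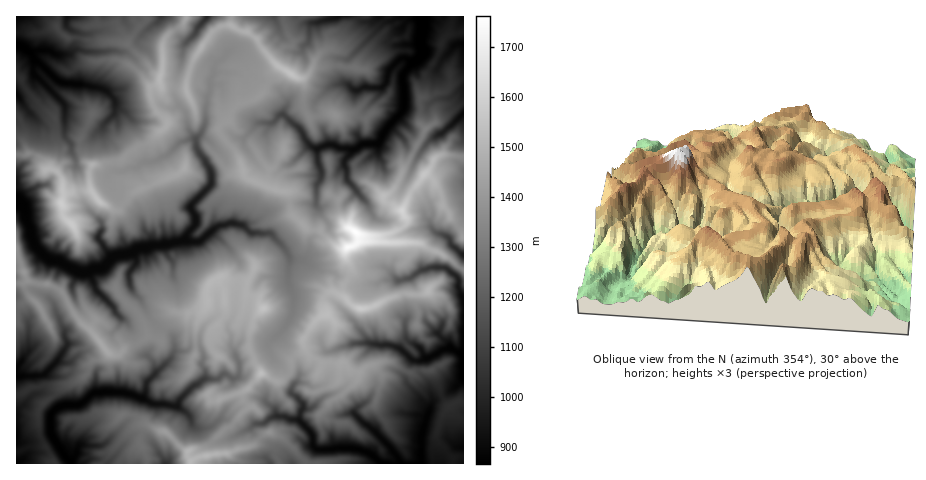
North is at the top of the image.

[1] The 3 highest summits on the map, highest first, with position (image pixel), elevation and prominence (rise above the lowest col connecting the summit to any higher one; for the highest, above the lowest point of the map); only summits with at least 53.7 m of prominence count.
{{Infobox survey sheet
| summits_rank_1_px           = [356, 232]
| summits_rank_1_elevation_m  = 1761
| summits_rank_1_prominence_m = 896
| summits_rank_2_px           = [402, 210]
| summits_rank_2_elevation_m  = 1614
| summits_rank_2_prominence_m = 83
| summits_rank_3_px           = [62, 204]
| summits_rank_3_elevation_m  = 1589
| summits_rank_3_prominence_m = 203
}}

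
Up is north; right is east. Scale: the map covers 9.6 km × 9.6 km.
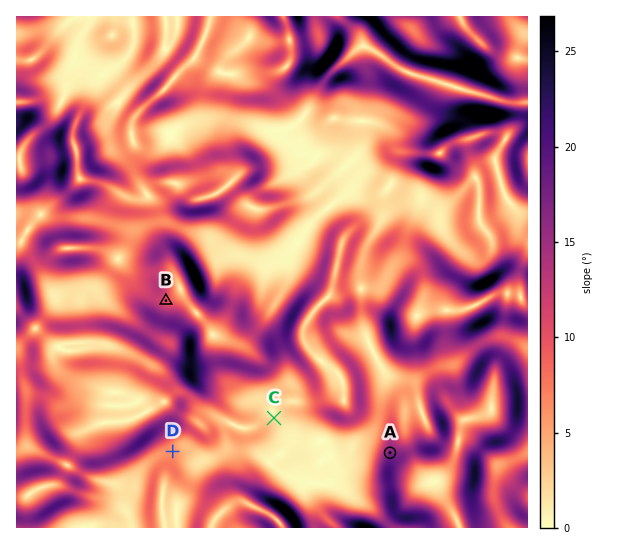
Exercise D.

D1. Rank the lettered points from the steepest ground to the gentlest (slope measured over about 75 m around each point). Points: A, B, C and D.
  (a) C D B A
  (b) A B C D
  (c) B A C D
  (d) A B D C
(d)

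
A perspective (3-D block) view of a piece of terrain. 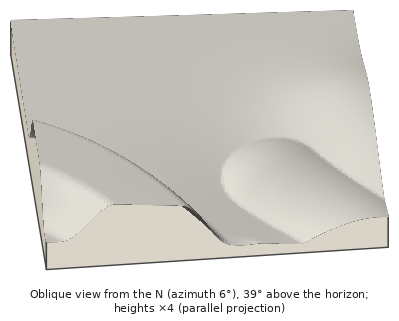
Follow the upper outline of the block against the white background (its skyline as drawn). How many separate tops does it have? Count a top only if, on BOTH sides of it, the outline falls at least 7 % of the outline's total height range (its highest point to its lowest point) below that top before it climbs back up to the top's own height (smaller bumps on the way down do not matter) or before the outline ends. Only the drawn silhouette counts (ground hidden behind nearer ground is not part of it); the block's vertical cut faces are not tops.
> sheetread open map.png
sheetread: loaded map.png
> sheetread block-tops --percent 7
0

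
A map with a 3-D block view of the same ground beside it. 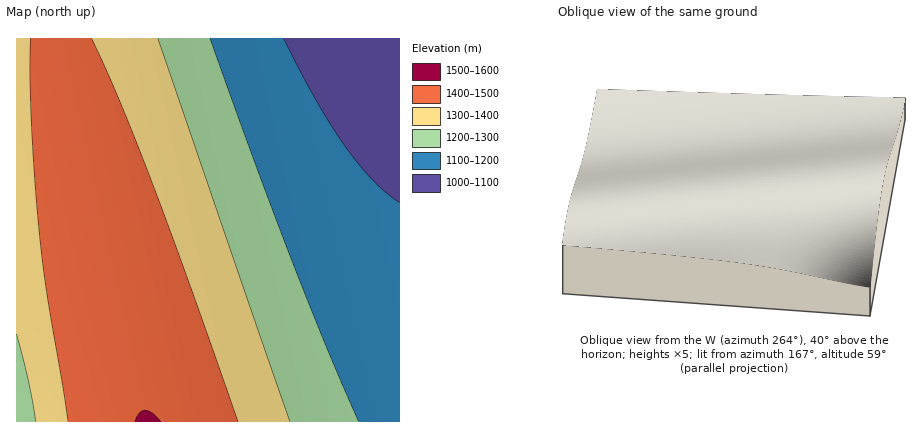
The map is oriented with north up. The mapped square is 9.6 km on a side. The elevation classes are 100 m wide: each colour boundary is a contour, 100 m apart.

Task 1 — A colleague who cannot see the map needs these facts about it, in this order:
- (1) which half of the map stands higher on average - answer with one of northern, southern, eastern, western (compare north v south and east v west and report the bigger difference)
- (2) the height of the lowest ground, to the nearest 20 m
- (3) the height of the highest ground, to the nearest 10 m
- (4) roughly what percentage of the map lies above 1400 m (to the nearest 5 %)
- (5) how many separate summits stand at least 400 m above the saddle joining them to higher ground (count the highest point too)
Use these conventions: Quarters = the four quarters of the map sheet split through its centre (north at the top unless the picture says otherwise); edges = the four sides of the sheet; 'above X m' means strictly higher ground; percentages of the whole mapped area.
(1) The western half stands higher on average than the eastern half.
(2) The lowest ground is at about 1060 m.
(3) The highest ground is at about 1500 m.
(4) Roughly 35 % of the ground is higher than 1400 m.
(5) Counting only tops that stand 400 m proud, the map has 1 summit.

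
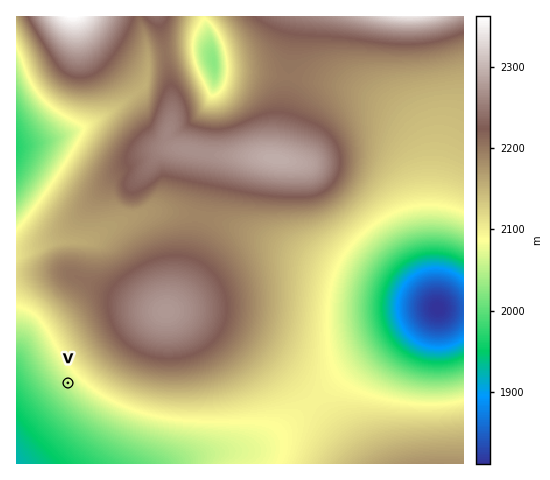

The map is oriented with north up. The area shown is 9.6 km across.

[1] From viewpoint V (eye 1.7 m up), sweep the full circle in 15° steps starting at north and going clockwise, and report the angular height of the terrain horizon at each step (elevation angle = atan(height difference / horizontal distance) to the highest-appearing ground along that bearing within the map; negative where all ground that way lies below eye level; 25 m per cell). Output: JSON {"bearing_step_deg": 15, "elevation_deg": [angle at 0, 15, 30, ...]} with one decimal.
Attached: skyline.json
{"bearing_step_deg": 15, "elevation_deg": [4.0, 5.2, 6.2, 6.6, 6.4, 5.5, 4.2, 2.8, 1.2, -0.5, -2.1, -2.9, -3.4, -3.8, -3.9, -4.5, -4.9, -4.8, -4.4, -3.6, -2.4, -0.6, 1.2, 2.6]}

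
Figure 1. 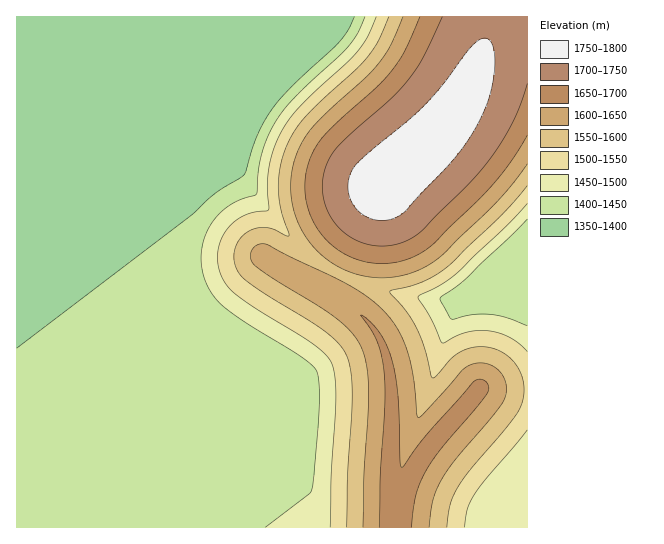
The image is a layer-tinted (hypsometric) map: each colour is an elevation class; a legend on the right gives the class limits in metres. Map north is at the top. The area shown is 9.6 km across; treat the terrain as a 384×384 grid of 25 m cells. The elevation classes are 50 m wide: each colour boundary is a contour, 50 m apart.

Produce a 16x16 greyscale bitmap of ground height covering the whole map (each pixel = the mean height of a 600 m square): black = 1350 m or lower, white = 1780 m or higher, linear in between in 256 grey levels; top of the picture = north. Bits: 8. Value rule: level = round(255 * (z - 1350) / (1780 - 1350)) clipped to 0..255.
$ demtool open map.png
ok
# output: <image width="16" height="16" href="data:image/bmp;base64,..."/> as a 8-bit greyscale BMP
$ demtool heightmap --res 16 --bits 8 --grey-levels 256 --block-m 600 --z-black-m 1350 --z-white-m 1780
<image width="16" height="16" href="data:image/bmp;base64,Qk02BQAAAAAAADYEAAAoAAAAEAAAABAAAAABAAgAAAAAAAABAAATCwAAEwsAAAABAAAAAAAAAAAAAAEBAQACAgIAAwMDAAQEBAAFBQUABgYGAAcHBwAICAgACQkJAAoKCgALCwsADAwMAA0NDQAODg4ADw8PABAQEAAREREAEhISABMTEwAUFBQAFRUVABYWFgAXFxcAGBgYABkZGQAaGhoAGxsbABwcHAAdHR0AHh4eAB8fHwAgICAAISEhACIiIgAjIyMAJCQkACUlJQAmJiYAJycnACgoKAApKSkAKioqACsrKwAsLCwALS0tAC4uLgAvLy8AMDAwADExMQAyMjIAMzMzADQ0NAA1NTUANjY2ADc3NwA4ODgAOTk5ADo6OgA7OzsAPDw8AD09PQA+Pj4APz8/AEBAQABBQUEAQkJCAENDQwBEREQARUVFAEZGRgBHR0cASEhIAElJSQBKSkoAS0tLAExMTABNTU0ATk5OAE9PTwBQUFAAUVFRAFJSUgBTU1MAVFRUAFVVVQBWVlYAV1dXAFhYWABZWVkAWlpaAFtbWwBcXFwAXV1dAF5eXgBfX18AYGBgAGFhYQBiYmIAY2NjAGRkZABlZWUAZmZmAGdnZwBoaGgAaWlpAGpqagBra2sAbGxsAG1tbQBubm4Ab29vAHBwcABxcXEAcnJyAHNzcwB0dHQAdXV1AHZ2dgB3d3cAeHh4AHl5eQB6enoAe3t7AHx8fAB9fX0Afn5+AH9/fwCAgIAAgYGBAIKCggCDg4MAhISEAIWFhQCGhoYAh4eHAIiIiACJiYkAioqKAIuLiwCMjIwAjY2NAI6OjgCPj48AkJCQAJGRkQCSkpIAk5OTAJSUlACVlZUAlpaWAJeXlwCYmJgAmZmZAJqamgCbm5sAnJycAJ2dnQCenp4An5+fAKCgoAChoaEAoqKiAKOjowCkpKQApaWlAKampgCnp6cAqKioAKmpqQCqqqoAq6urAKysrACtra0Arq6uAK+vrwCwsLAAsbGxALKysgCzs7MAtLS0ALW1tQC2trYAt7e3ALi4uAC5ubkAurq6ALu7uwC8vLwAvb29AL6+vgC/v78AwMDAAMHBwQDCwsIAw8PDAMTExADFxcUAxsbGAMfHxwDIyMgAycnJAMrKygDLy8sAzMzMAM3NzQDOzs4Az8/PANDQ0ADR0dEA0tLSANPT0wDU1NQA1dXVANbW1gDX19cA2NjYANnZ2QDa2toA29vbANzc3ADd3d0A3t7eAN/f3wDg4OAA4eHhAOLi4gDj4+MA5OTkAOXl5QDm5uYA5+fnAOjo6ADp6ekA6urqAOvr6wDs7OwA7e3tAO7u7gDv7+8A8PDwAPHx8QDy8vIA8/PzAPT09AD19fUA9vb2APf39wD4+PgA+fn5APr6+gD7+/sA/Pz8AP39/QD+/v4A////ACwuMDI0Njg5O0mAtq14TUkpKy0vMTM1NzlIf7S1i2BIJykrLS4wMjQ2RXywsqmCWiQmKCosLjAyNEF4rZ6zpHohIyUnKSstLzFBd6uSka6IHyEjJScpKy46V4Orhmx+axweICIkJi9JZYKinXBHR0EaHB4gIilRdpOimYhwSjY3FxkbHR8tY5SVl7O+r4hQNhUXGRocJE1tgbnd6Nq3ilISFBYYGhwmQozK7vnw2rmIDxETFRcZGzODweb2+O/YsQ0PERMVFxkhYqDJ5PP26cwKDA4QEhQWGC5qncXi8vDbCAoMDhASExUYLGWey+fw4gUHCQsNDxETFRcwebXb6+Q="/>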